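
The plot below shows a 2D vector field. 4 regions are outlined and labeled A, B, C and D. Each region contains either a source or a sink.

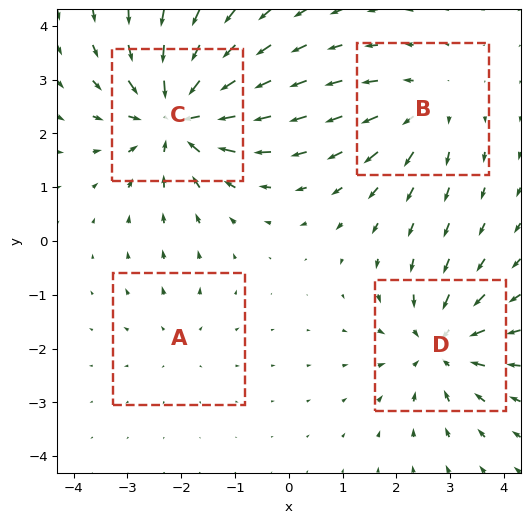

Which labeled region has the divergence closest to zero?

A

Divergence at each region's feature centre — A: about +2, B: about +4, C: about -7, D: about -5. Region A is closest to zero.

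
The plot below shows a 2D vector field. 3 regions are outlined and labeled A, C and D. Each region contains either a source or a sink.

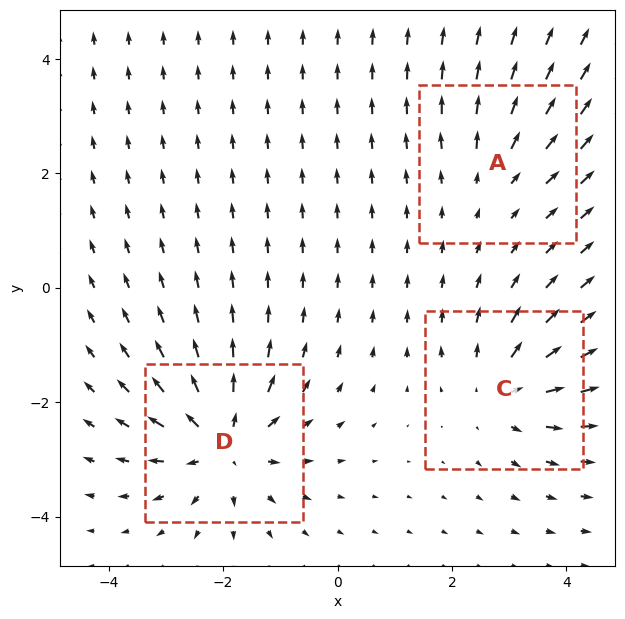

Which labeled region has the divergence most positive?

D

Divergence at each region's feature centre — A: about +2, C: about +4, D: about +5. Region D is most positive.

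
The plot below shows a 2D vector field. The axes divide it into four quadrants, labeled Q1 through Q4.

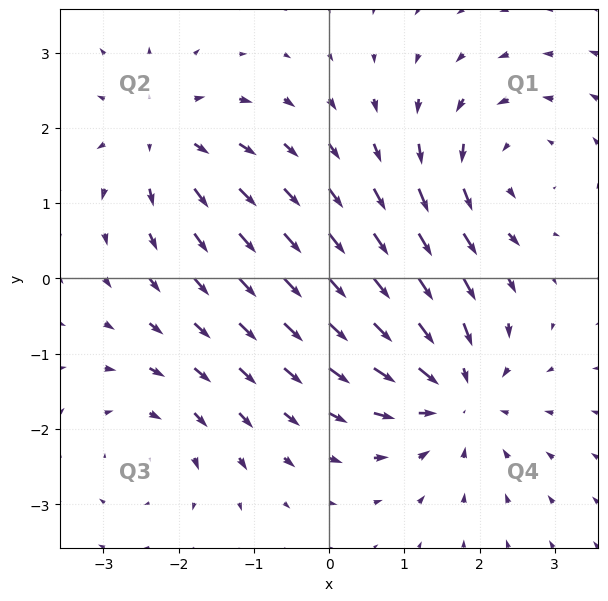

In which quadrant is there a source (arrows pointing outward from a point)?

Q2

The source sits at approximately (-2.2, 1.9), which lies in quadrant Q2. The divergence there is about +4, positive as expected for a source.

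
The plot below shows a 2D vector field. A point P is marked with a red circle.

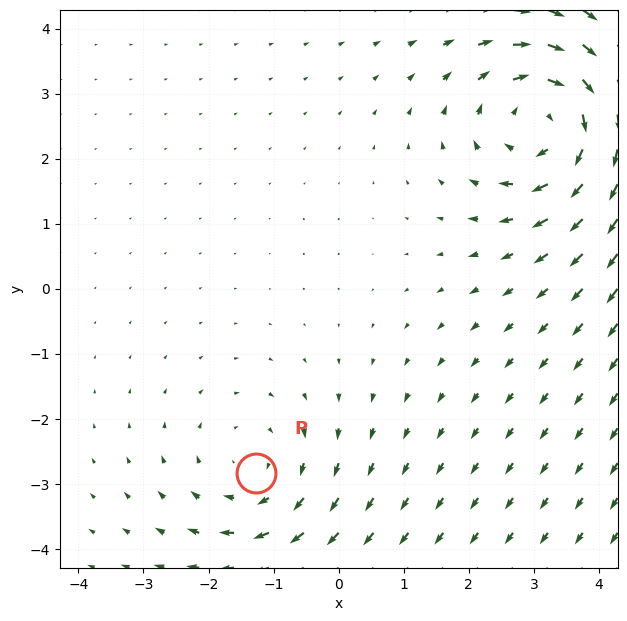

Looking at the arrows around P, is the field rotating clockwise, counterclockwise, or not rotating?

Near P at (-1.3, -2.8) the arrows circulate clockwise. The curl (z-component) there is about -2; negative curl means clockwise rotation.

clockwise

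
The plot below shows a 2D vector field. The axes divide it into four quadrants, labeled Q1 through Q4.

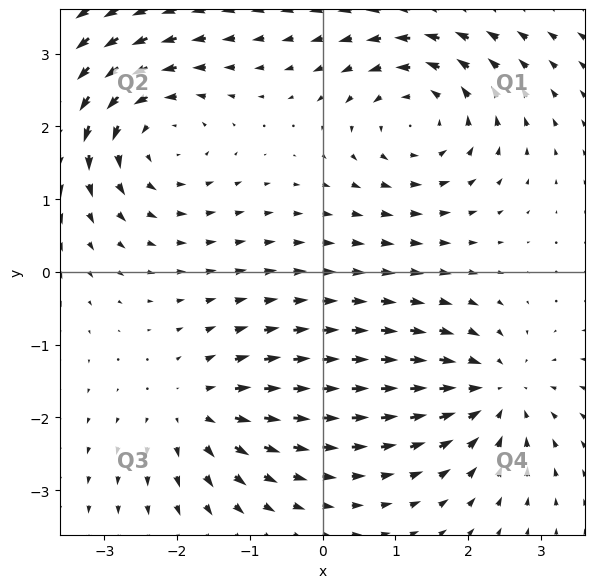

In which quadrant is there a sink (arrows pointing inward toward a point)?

Q4

The sink sits at approximately (2.4, -1.7), which lies in quadrant Q4. The divergence there is about -4, negative as expected for a sink.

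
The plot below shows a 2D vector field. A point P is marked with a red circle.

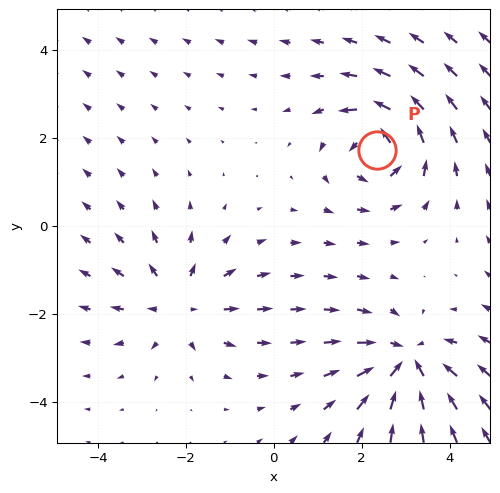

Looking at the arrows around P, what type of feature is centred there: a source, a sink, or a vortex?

At P (2.4, 1.7) the arrows circulate counterclockwise. Divergence ≈0, curl about +4 — near-zero divergence with nonzero curl is a vortex.

vortex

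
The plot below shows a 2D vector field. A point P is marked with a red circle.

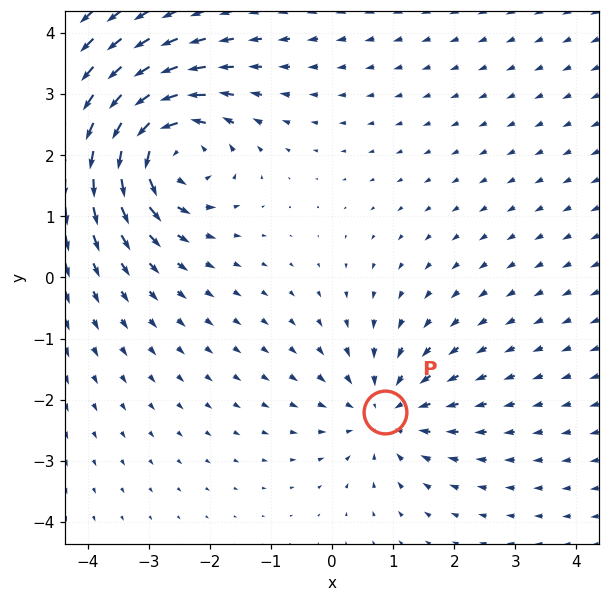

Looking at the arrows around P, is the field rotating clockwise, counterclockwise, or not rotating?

Near P at (0.9, -2.2) the arrows show no circulation. The curl there is ≈0.

not rotating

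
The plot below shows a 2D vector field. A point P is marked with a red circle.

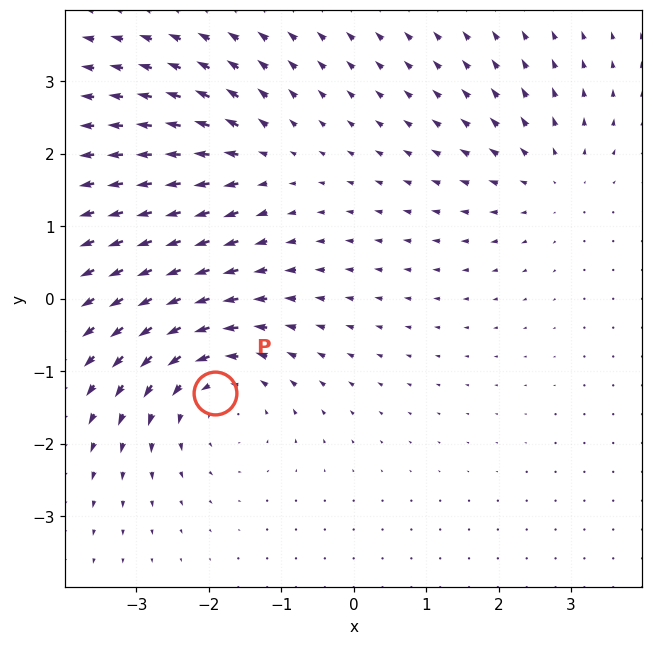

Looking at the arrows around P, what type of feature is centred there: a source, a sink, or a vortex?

vortex

At P (-1.9, -1.3) the arrows circulate counterclockwise. Divergence ≈0, curl about +5 — near-zero divergence with nonzero curl is a vortex.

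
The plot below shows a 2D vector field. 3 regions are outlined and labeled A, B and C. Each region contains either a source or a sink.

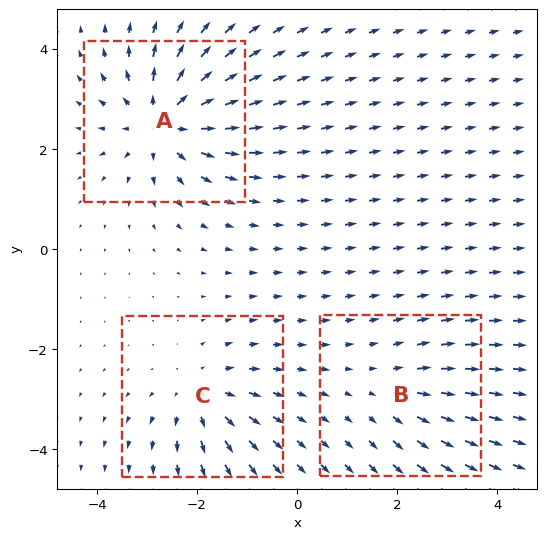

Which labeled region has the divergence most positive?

Divergence at each region's feature centre — A: about +5, B: about +2, C: about +3. Region A is most positive.

A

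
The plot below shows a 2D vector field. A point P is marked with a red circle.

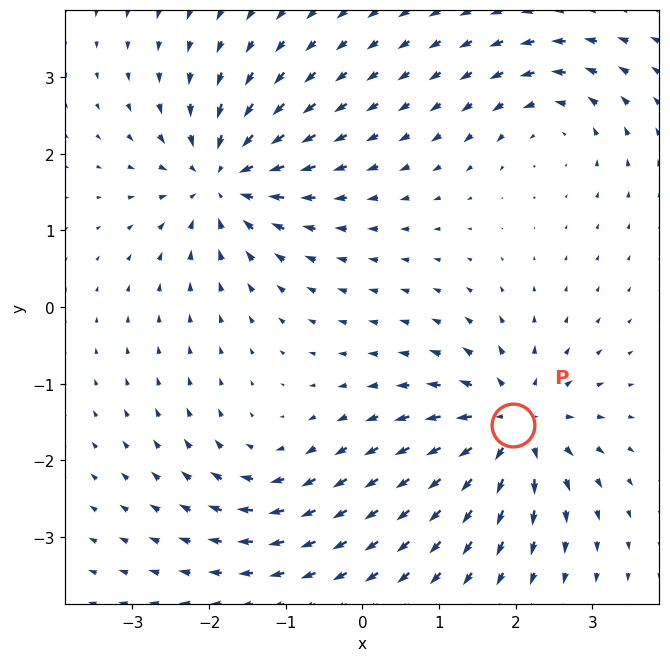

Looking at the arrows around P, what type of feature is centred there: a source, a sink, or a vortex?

At P (2.0, -1.5) the arrows spread outward. Divergence about +7, curl ≈0 — positive divergence with near-zero curl is a source.

source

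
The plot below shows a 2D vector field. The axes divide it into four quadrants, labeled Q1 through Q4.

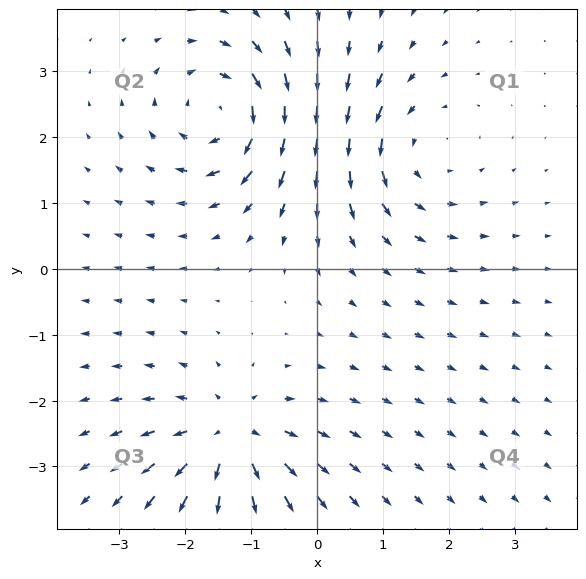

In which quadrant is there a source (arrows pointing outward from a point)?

Q3

The source sits at approximately (-1.3, -2.6), which lies in quadrant Q3. The divergence there is about +5, positive as expected for a source.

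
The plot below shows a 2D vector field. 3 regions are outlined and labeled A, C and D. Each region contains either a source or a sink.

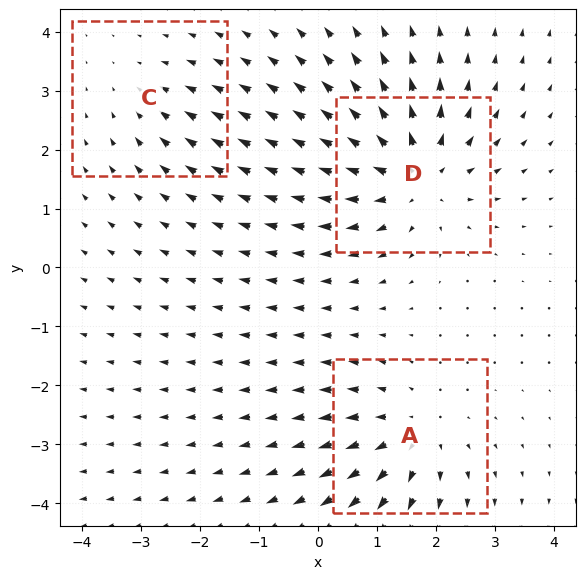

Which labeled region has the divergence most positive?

D

Divergence at each region's feature centre — A: about +3, C: about -2, D: about +5. Region D is most positive.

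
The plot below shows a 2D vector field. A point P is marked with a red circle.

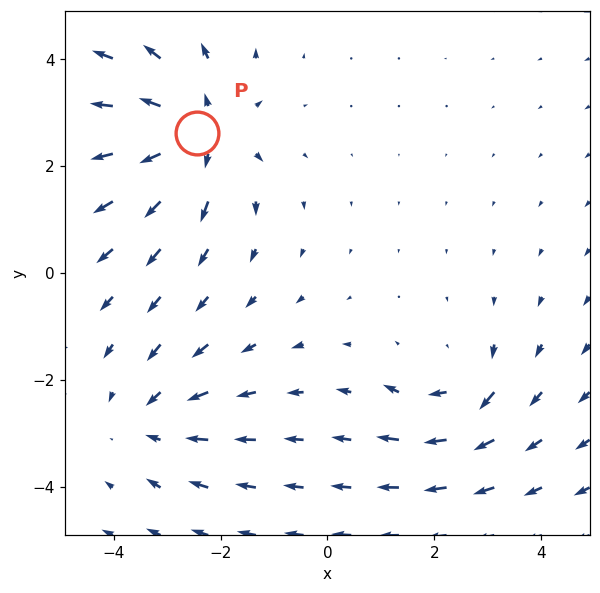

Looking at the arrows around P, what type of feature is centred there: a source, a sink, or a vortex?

source

At P (-2.4, 2.6) the arrows spread outward. Divergence about +4, curl ≈0 — positive divergence with near-zero curl is a source.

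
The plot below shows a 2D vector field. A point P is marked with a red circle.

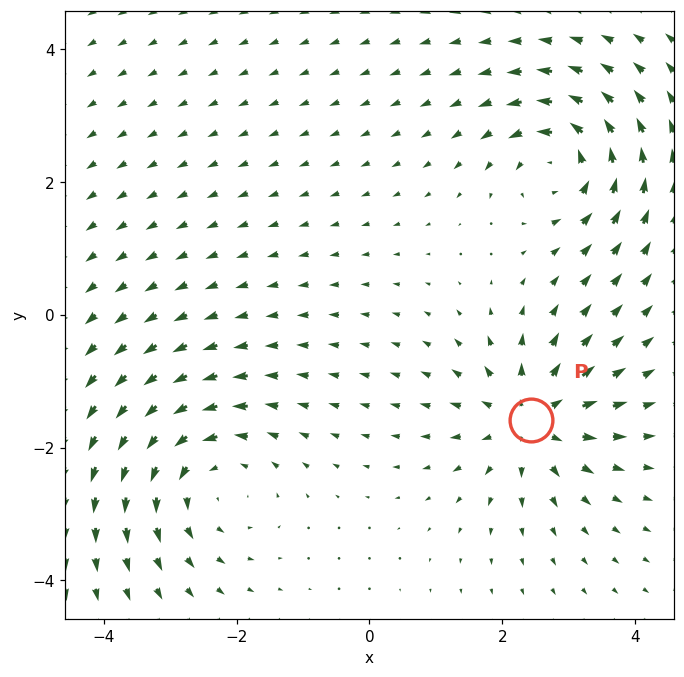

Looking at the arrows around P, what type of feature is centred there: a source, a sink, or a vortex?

At P (2.4, -1.6) the arrows spread outward. Divergence about +4, curl ≈0 — positive divergence with near-zero curl is a source.

source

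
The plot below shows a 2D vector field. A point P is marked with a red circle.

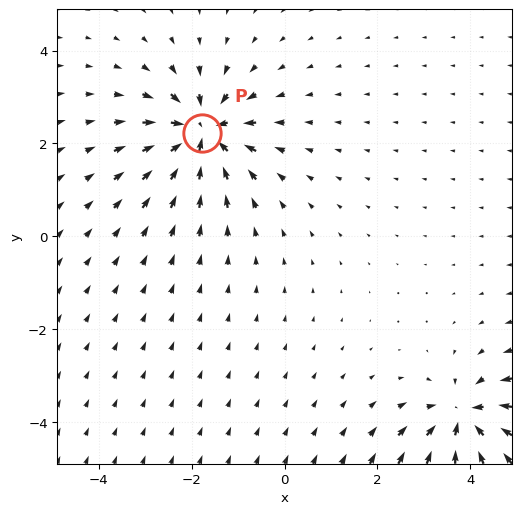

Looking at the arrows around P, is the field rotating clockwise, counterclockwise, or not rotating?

not rotating

Near P at (-1.8, 2.2) the arrows show no circulation. The curl there is ≈0.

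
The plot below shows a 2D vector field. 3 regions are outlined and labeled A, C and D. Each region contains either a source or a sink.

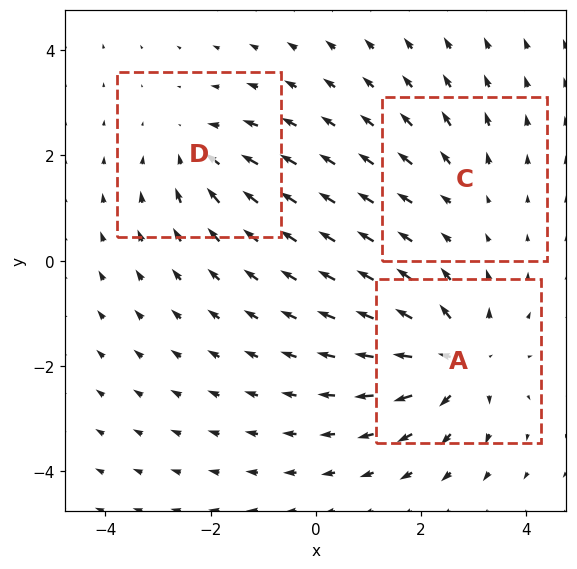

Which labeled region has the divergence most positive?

Divergence at each region's feature centre — A: about +5, C: about +2, D: about -3. Region A is most positive.

A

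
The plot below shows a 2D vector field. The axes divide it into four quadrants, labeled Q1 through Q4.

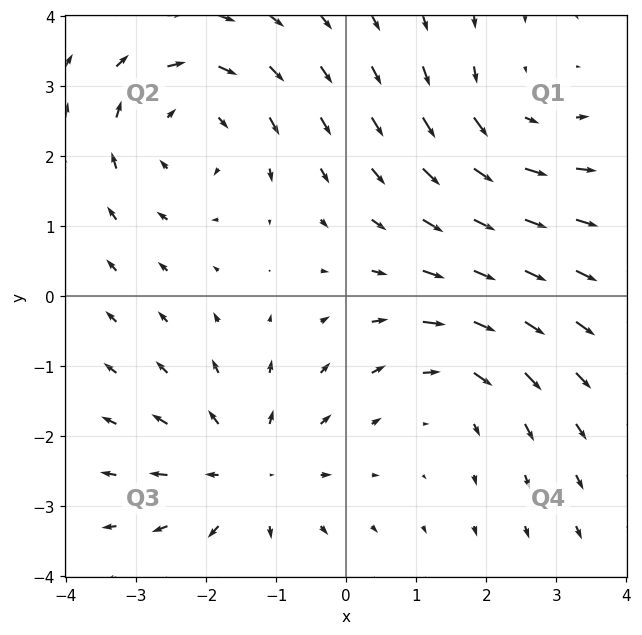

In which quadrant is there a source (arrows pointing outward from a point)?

Q3

The source sits at approximately (-1.4, -2.5), which lies in quadrant Q3. The divergence there is about +4, positive as expected for a source.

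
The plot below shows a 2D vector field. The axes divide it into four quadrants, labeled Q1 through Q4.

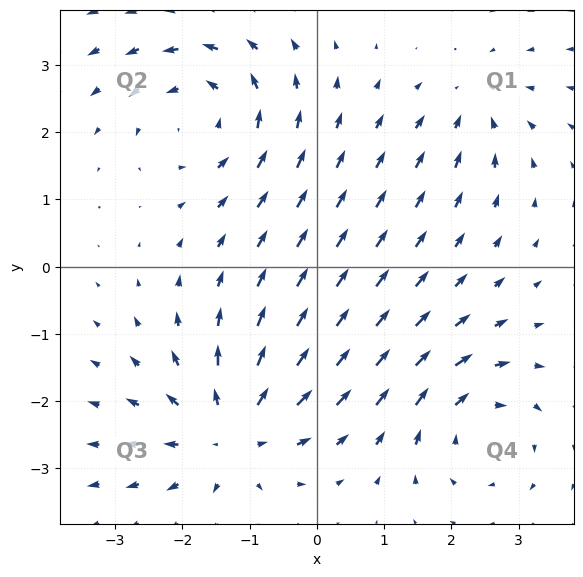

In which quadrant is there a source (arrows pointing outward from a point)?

The source sits at approximately (-1.3, -2.5), which lies in quadrant Q3. The divergence there is about +5, positive as expected for a source.

Q3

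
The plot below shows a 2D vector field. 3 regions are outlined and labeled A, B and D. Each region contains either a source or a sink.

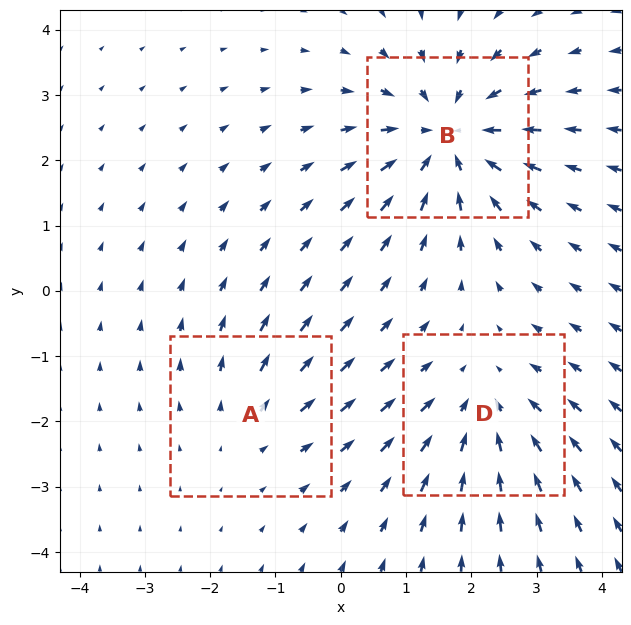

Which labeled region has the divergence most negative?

B

Divergence at each region's feature centre — A: about +2, B: about -4, D: about -3. Region B is most negative.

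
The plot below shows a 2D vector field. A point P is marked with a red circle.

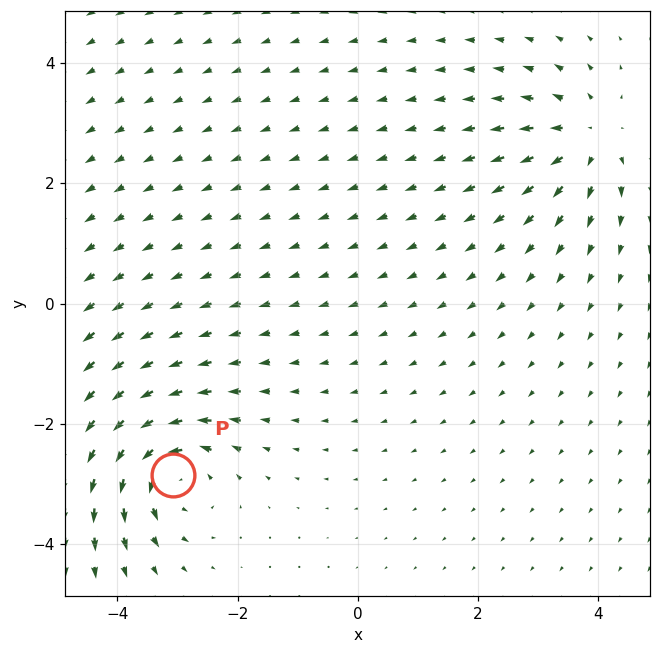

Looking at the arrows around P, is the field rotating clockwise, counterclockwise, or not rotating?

counterclockwise

Near P at (-3.1, -2.9) the arrows circulate counterclockwise. The curl (z-component) there is about +5; positive curl means counterclockwise rotation.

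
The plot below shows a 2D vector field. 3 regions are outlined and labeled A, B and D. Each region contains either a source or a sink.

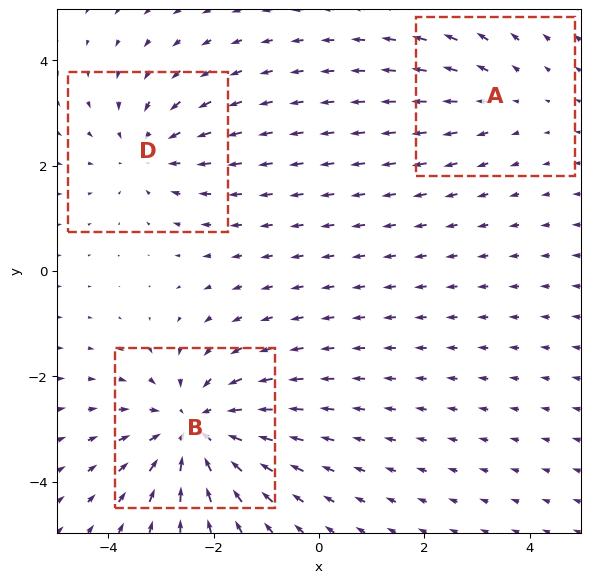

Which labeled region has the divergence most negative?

Divergence at each region's feature centre — A: about +2, B: about -4, D: about -3. Region B is most negative.

B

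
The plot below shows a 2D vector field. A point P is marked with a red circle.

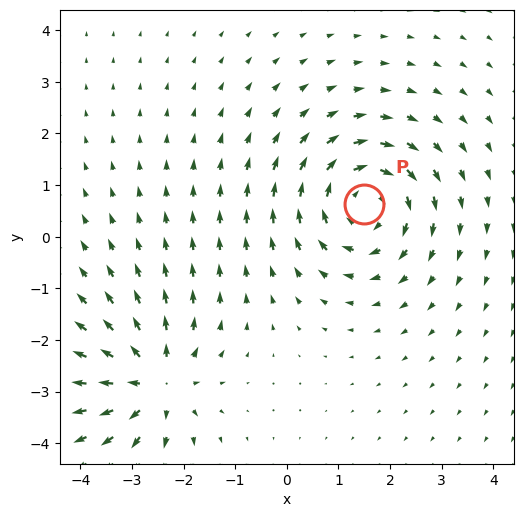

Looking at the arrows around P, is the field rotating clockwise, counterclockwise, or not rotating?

Near P at (1.5, 0.6) the arrows circulate clockwise. The curl (z-component) there is about -5; negative curl means clockwise rotation.

clockwise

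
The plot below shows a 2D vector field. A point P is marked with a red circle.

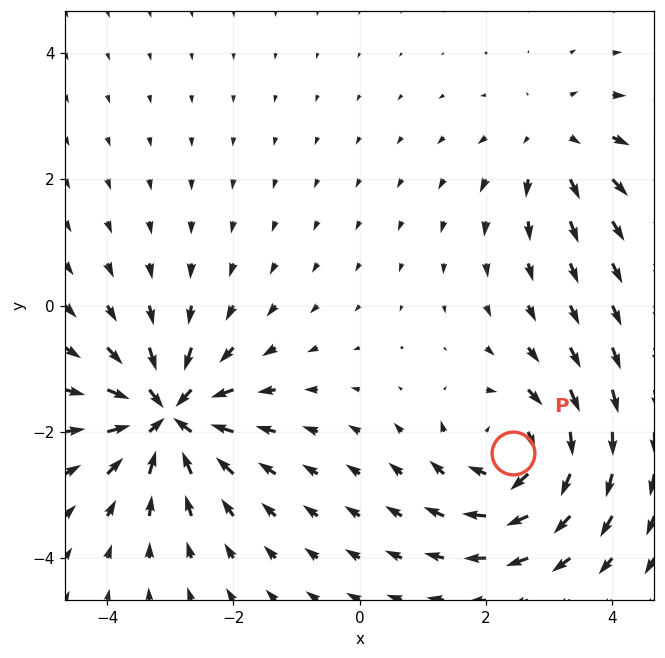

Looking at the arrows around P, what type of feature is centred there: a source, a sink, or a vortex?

At P (2.4, -2.3) the arrows circulate clockwise. Divergence ≈0, curl about -5 — near-zero divergence with nonzero curl is a vortex.

vortex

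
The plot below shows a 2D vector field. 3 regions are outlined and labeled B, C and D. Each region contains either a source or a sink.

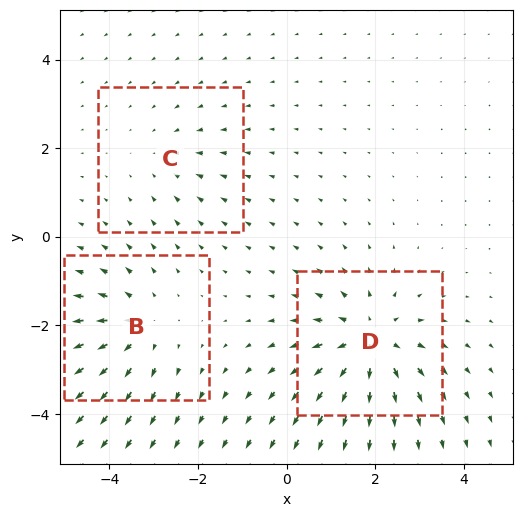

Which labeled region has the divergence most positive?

Divergence at each region's feature centre — B: about +3, C: about -2, D: about +4. Region D is most positive.

D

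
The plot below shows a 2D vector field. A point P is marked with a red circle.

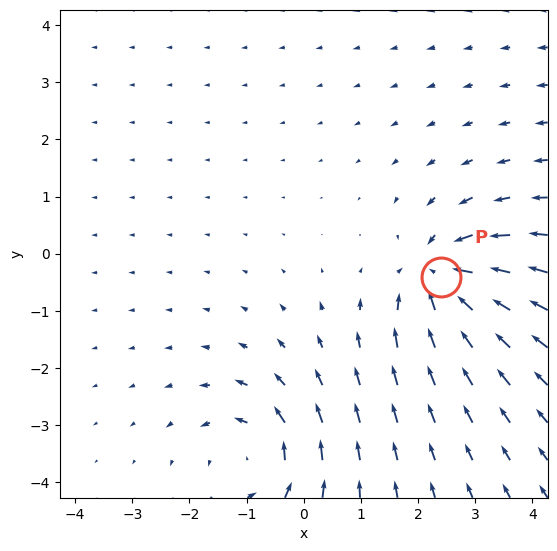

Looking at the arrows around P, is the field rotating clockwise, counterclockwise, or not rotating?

not rotating

Near P at (2.4, -0.4) the arrows show no circulation. The curl there is ≈0.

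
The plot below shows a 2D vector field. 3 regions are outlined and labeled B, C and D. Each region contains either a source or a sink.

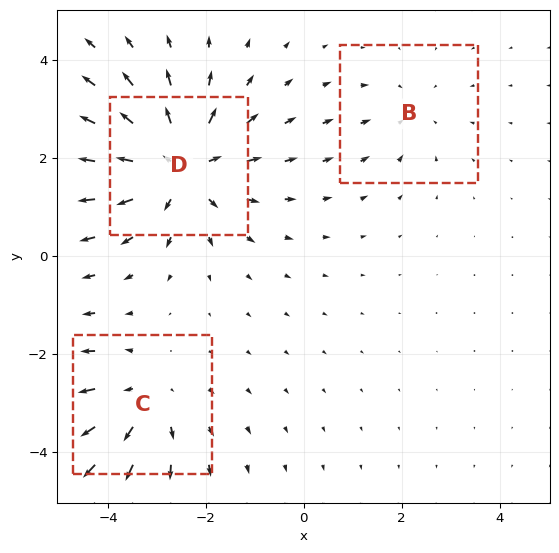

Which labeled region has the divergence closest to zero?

Divergence at each region's feature centre — B: about -2, C: about +3, D: about +5. Region B is closest to zero.

B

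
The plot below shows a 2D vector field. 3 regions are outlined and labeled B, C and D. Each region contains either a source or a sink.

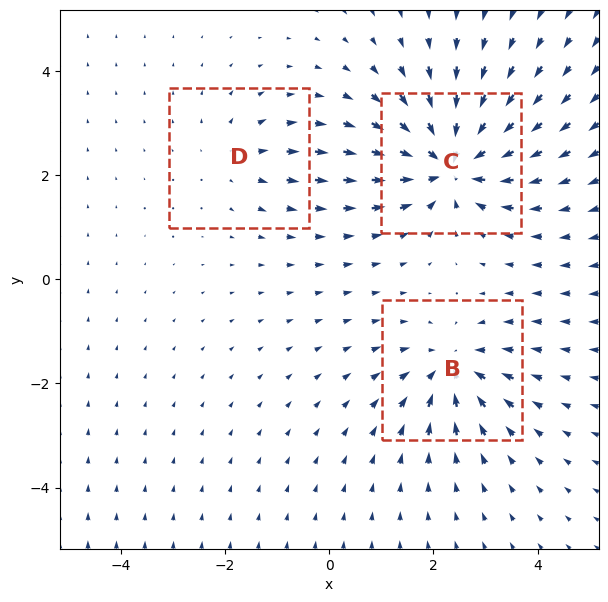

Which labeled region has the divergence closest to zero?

Divergence at each region's feature centre — B: about -4, C: about -6, D: about +2. Region D is closest to zero.

D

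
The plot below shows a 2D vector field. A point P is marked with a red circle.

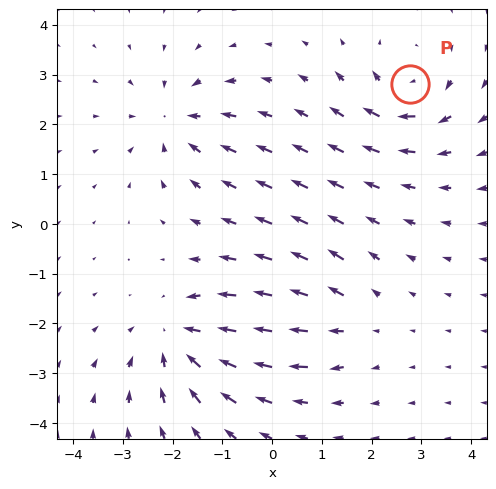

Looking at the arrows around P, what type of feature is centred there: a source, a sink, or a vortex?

vortex

At P (2.8, 2.8) the arrows circulate clockwise. Divergence ≈0, curl about -4 — near-zero divergence with nonzero curl is a vortex.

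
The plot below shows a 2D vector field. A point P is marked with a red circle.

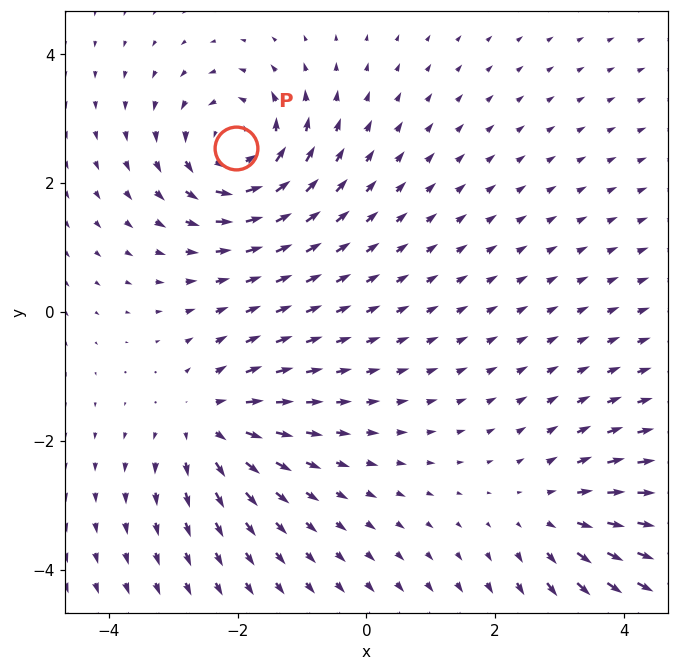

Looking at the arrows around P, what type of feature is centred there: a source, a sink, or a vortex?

At P (-2.0, 2.5) the arrows circulate counterclockwise. Divergence ≈0, curl about +4 — near-zero divergence with nonzero curl is a vortex.

vortex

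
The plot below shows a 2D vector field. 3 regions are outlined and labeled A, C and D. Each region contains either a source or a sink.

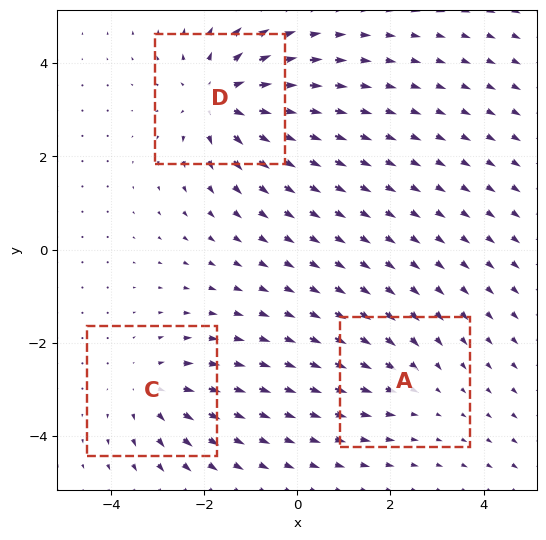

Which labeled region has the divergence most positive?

D

Divergence at each region's feature centre — A: about -2, C: about +3, D: about +5. Region D is most positive.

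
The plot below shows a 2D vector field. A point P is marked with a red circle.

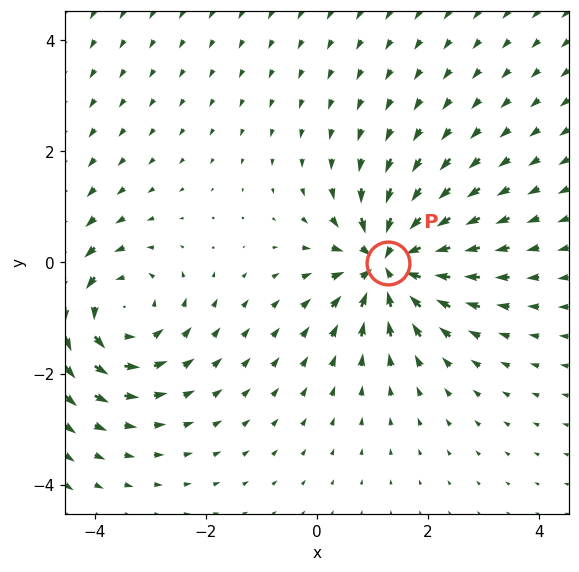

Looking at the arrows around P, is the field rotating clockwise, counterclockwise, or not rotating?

Near P at (1.3, -0.0) the arrows show no circulation. The curl there is ≈0.

not rotating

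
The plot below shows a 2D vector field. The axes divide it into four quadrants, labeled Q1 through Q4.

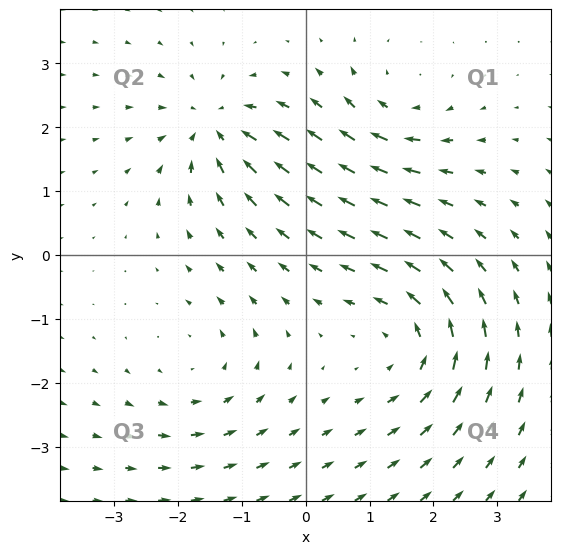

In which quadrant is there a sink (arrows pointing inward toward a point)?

Q2

The sink sits at approximately (-1.4, 2.0), which lies in quadrant Q2. The divergence there is about -5, negative as expected for a sink.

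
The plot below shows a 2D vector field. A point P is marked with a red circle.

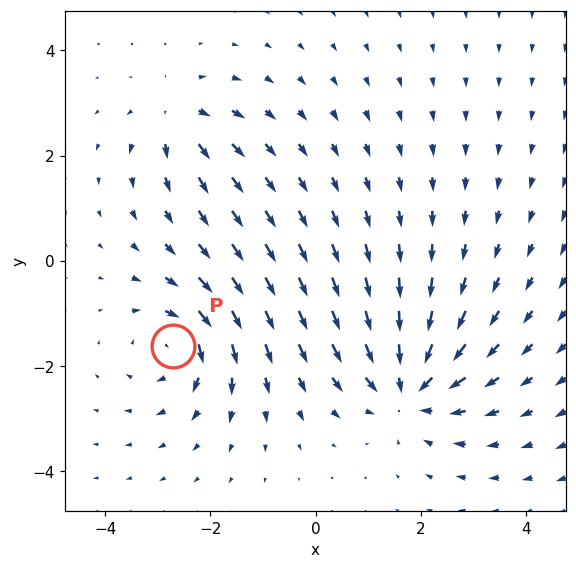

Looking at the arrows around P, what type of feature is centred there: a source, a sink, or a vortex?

At P (-2.7, -1.6) the arrows circulate clockwise. Divergence ≈0, curl about -5 — near-zero divergence with nonzero curl is a vortex.

vortex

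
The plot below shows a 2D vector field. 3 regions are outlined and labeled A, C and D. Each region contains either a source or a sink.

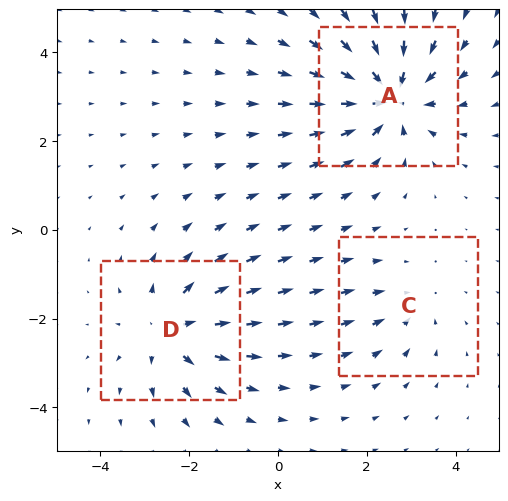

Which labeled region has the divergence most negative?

Divergence at each region's feature centre — A: about -5, C: about -2, D: about +3. Region A is most negative.

A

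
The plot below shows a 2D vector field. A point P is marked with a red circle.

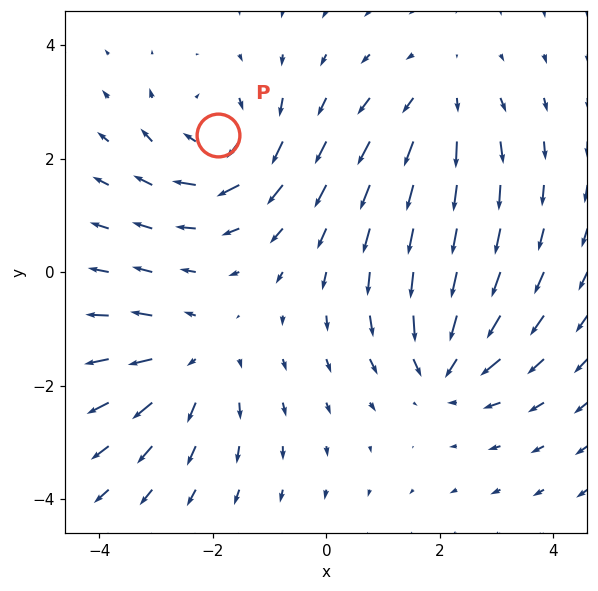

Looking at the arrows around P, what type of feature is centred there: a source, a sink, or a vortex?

At P (-1.9, 2.4) the arrows circulate clockwise. Divergence ≈0, curl about -5 — near-zero divergence with nonzero curl is a vortex.

vortex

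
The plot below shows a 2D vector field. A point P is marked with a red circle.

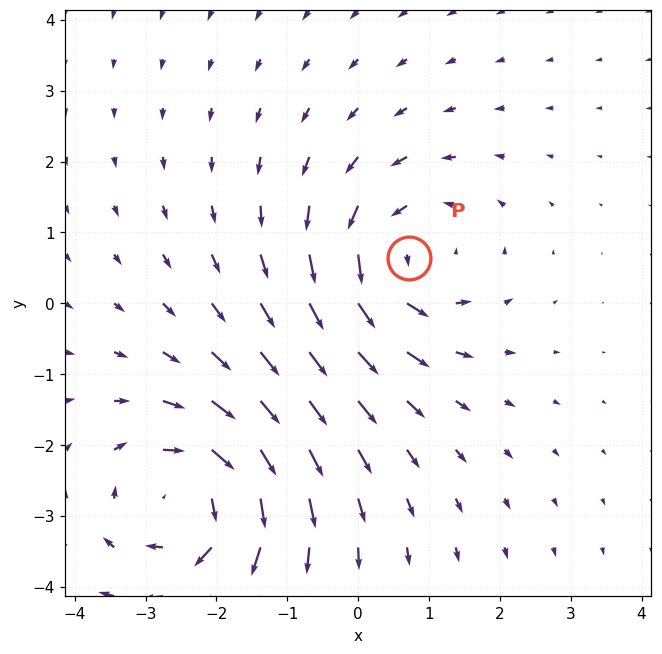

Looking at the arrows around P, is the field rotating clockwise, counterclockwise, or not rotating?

Near P at (0.7, 0.6) the arrows circulate counterclockwise. The curl (z-component) there is about +3; positive curl means counterclockwise rotation.

counterclockwise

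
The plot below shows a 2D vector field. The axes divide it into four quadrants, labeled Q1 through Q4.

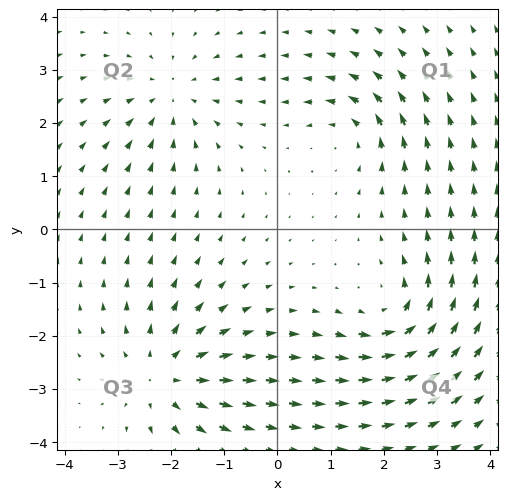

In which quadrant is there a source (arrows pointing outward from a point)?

Q3

The source sits at approximately (-2.1, -2.7), which lies in quadrant Q3. The divergence there is about +5, positive as expected for a source.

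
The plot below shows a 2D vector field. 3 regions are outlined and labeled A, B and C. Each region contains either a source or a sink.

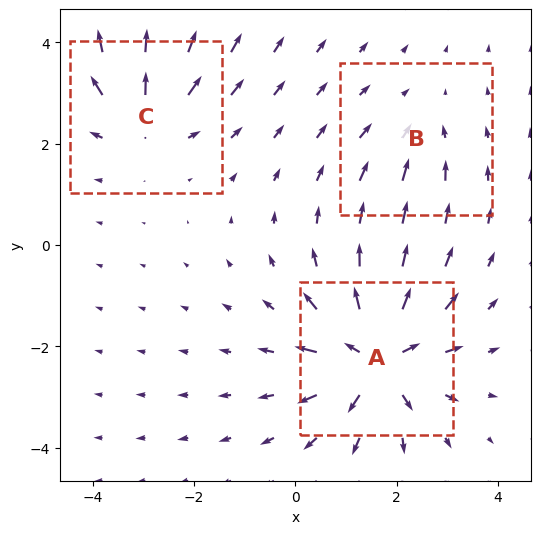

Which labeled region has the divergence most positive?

Divergence at each region's feature centre — A: about +6, B: about -2, C: about +4. Region A is most positive.

A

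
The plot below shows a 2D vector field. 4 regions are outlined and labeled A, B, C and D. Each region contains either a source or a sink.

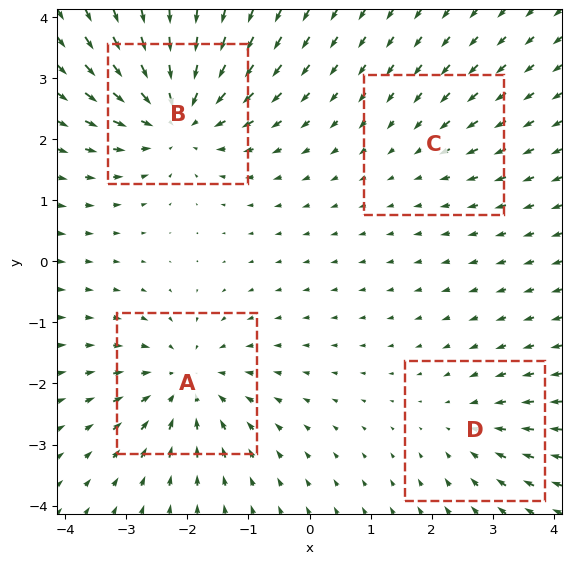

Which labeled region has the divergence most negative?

B

Divergence at each region's feature centre — A: about -5, B: about -7, C: about -2, D: about -3. Region B is most negative.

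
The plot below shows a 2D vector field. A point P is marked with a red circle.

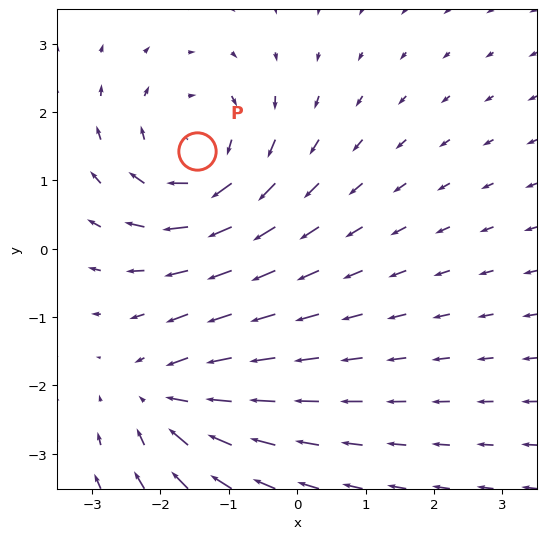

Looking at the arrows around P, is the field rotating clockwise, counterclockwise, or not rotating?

Near P at (-1.5, 1.4) the arrows circulate clockwise. The curl (z-component) there is about -4; negative curl means clockwise rotation.

clockwise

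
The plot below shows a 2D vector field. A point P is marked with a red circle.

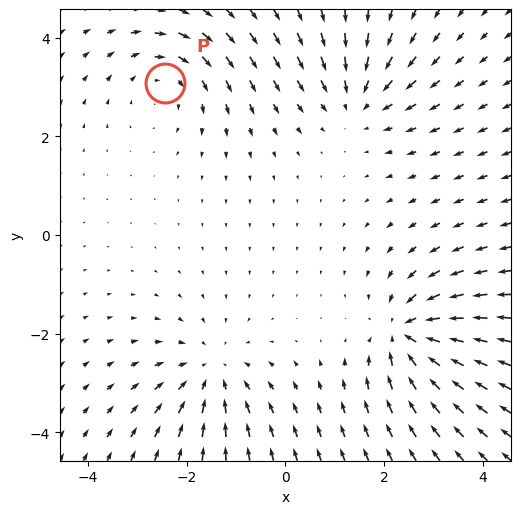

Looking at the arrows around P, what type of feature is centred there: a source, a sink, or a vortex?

vortex

At P (-2.4, 3.1) the arrows circulate clockwise. Divergence ≈0, curl about -3 — near-zero divergence with nonzero curl is a vortex.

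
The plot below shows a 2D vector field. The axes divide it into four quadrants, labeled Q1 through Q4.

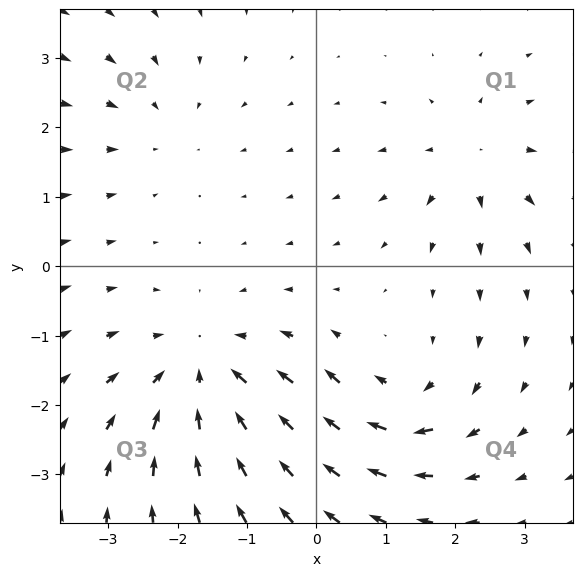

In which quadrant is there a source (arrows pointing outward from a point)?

Q1

The source sits at approximately (2.2, 1.5), which lies in quadrant Q1. The divergence there is about +3, positive as expected for a source.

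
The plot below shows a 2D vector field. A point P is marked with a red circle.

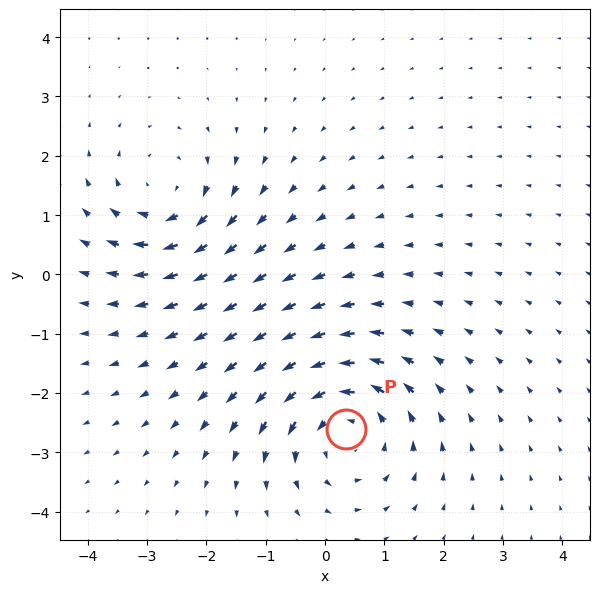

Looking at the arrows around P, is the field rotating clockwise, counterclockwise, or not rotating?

Near P at (0.4, -2.6) the arrows circulate counterclockwise. The curl (z-component) there is about +4; positive curl means counterclockwise rotation.

counterclockwise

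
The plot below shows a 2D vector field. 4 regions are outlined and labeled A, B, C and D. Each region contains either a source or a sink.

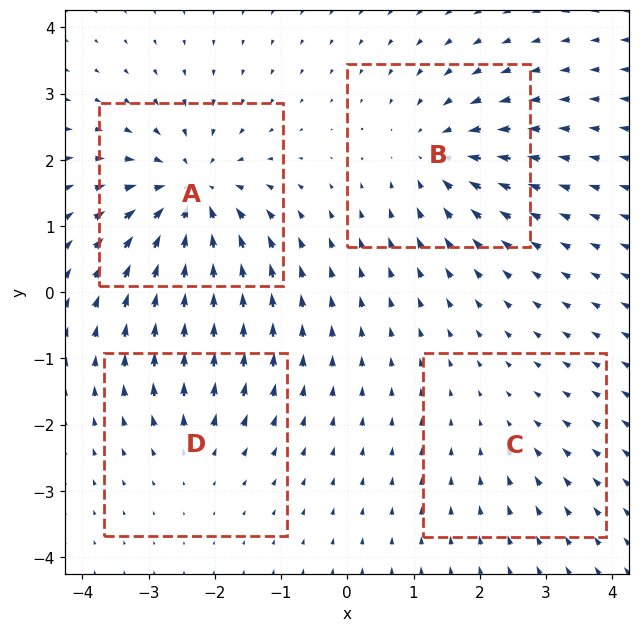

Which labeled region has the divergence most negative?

Divergence at each region's feature centre — A: about -7, B: about -5, C: about -2, D: about +3. Region A is most negative.

A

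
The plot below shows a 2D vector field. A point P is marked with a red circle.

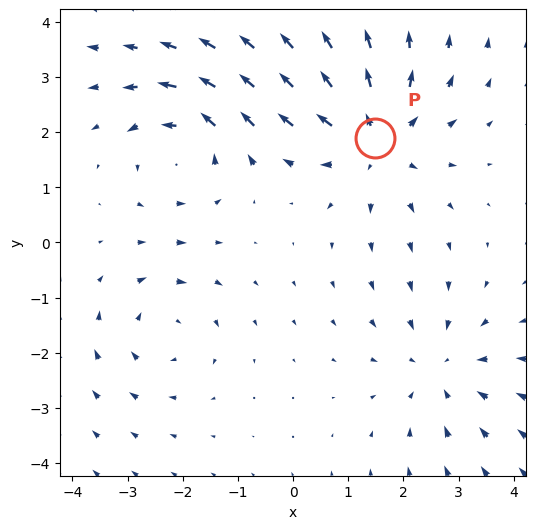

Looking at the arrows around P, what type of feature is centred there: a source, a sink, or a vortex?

At P (1.5, 1.9) the arrows spread outward. Divergence about +4, curl ≈0 — positive divergence with near-zero curl is a source.

source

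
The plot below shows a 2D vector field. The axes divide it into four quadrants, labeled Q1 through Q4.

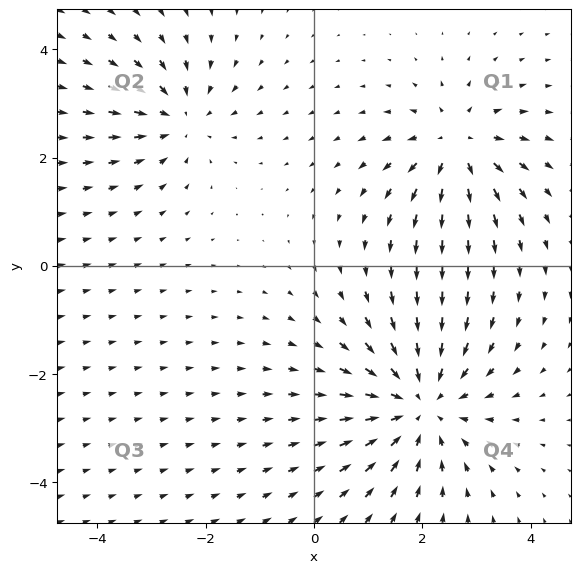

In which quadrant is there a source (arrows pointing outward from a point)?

Q1

The source sits at approximately (2.6, 2.2), which lies in quadrant Q1. The divergence there is about +4, positive as expected for a source.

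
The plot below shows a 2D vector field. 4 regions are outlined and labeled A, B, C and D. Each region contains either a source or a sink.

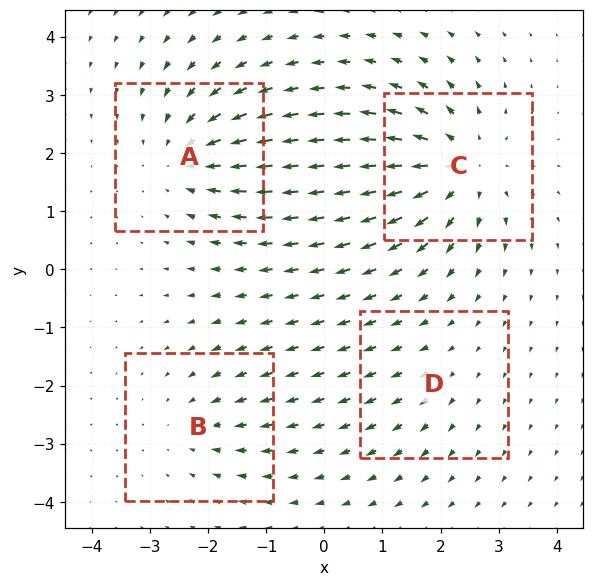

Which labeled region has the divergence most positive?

Divergence at each region's feature centre — A: about -5, B: about -3, C: about +6, D: about +2. Region C is most positive.

C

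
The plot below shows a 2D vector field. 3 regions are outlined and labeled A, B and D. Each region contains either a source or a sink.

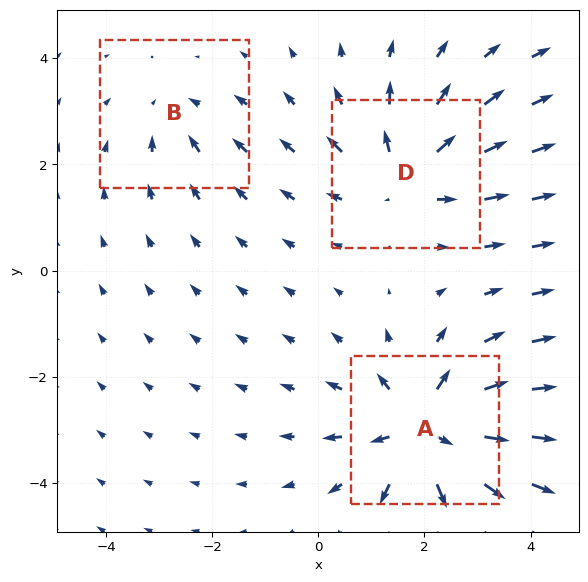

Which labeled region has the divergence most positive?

A

Divergence at each region's feature centre — A: about +5, B: about -2, D: about +3. Region A is most positive.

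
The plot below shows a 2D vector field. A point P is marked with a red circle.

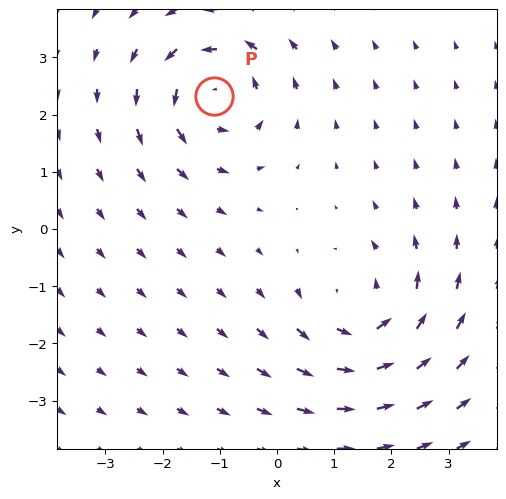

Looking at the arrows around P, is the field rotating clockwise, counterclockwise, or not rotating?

Near P at (-1.1, 2.3) the arrows circulate counterclockwise. The curl (z-component) there is about +4; positive curl means counterclockwise rotation.

counterclockwise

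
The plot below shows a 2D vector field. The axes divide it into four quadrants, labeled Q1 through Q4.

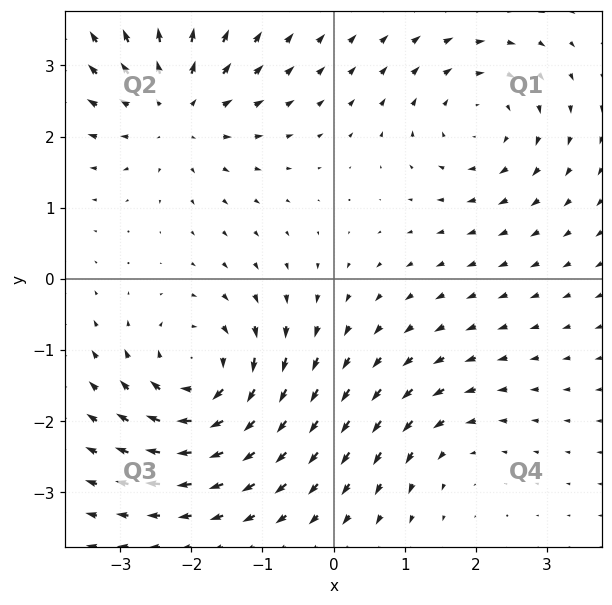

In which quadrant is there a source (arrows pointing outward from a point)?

Q2

The source sits at approximately (-2.2, 2.4), which lies in quadrant Q2. The divergence there is about +5, positive as expected for a source.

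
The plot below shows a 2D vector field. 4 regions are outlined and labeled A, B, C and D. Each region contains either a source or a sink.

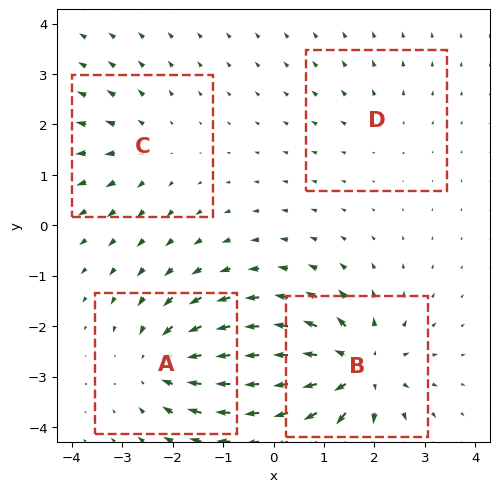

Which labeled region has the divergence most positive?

Divergence at each region's feature centre — A: about -5, B: about +7, C: about +3, D: about +2. Region B is most positive.

B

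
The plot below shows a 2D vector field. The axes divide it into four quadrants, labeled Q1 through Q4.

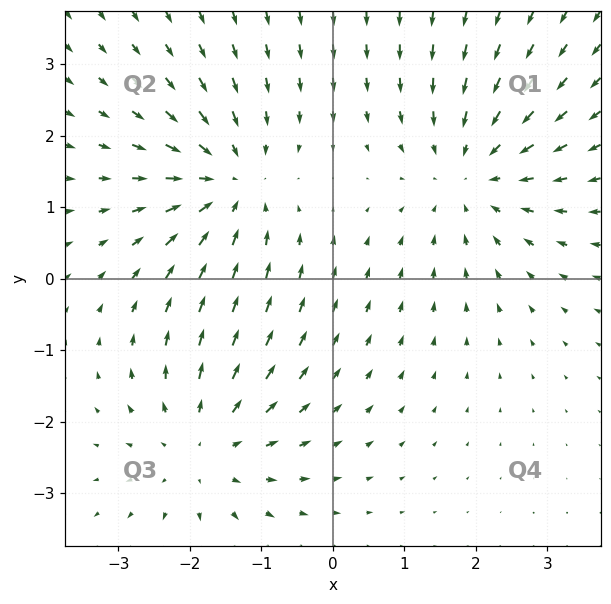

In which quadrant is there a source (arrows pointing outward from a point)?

The source sits at approximately (-1.8, -2.4), which lies in quadrant Q3. The divergence there is about +3, positive as expected for a source.

Q3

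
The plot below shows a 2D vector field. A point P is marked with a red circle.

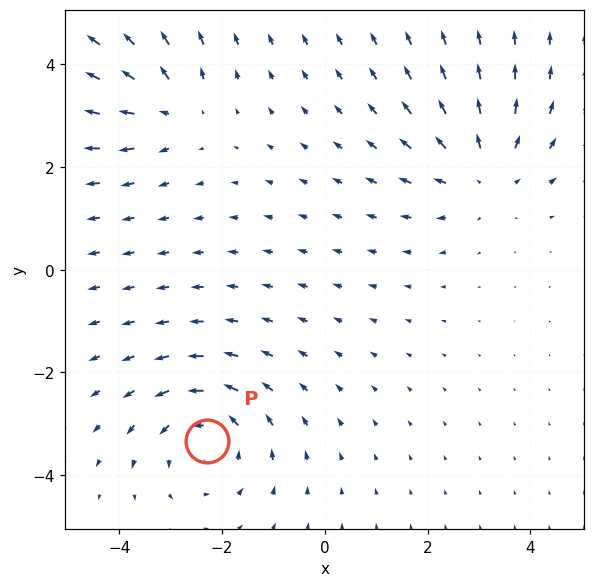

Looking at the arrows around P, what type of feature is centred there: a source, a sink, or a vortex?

vortex

At P (-2.3, -3.3) the arrows circulate counterclockwise. Divergence ≈0, curl about +4 — near-zero divergence with nonzero curl is a vortex.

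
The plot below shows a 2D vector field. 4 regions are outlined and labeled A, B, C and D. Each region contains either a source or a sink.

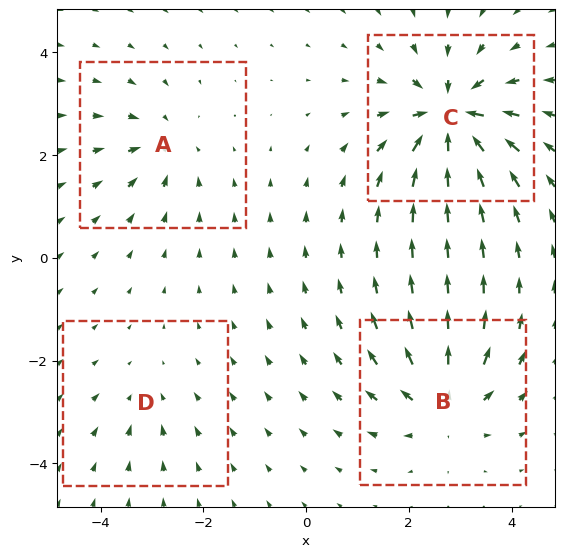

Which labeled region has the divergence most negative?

C

Divergence at each region's feature centre — A: about -4, B: about +6, C: about -8, D: about -2. Region C is most negative.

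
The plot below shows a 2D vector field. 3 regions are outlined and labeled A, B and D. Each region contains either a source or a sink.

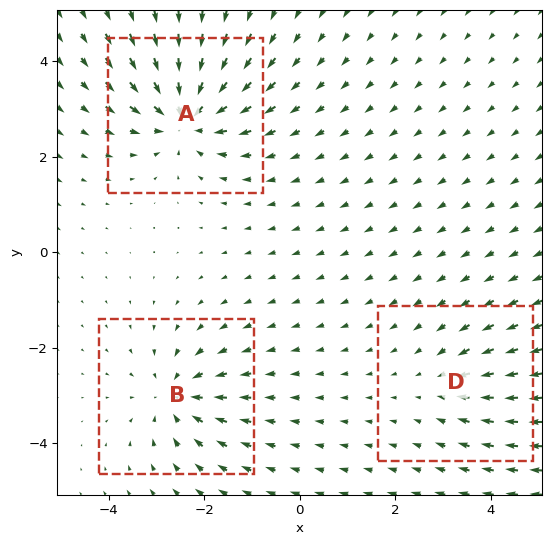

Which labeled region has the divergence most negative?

Divergence at each region's feature centre — A: about -6, B: about -4, D: about -2. Region A is most negative.

A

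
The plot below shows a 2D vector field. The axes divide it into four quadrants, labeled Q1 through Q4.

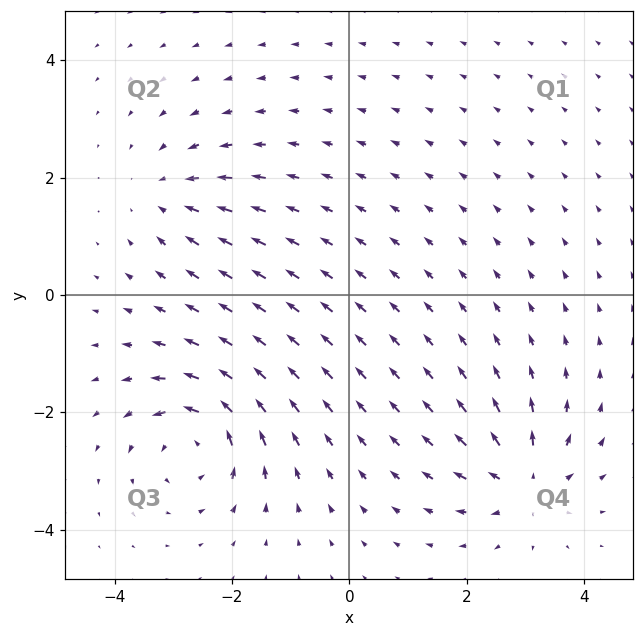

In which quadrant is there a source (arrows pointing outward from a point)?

Q4

The source sits at approximately (3.0, -3.2), which lies in quadrant Q4. The divergence there is about +5, positive as expected for a source.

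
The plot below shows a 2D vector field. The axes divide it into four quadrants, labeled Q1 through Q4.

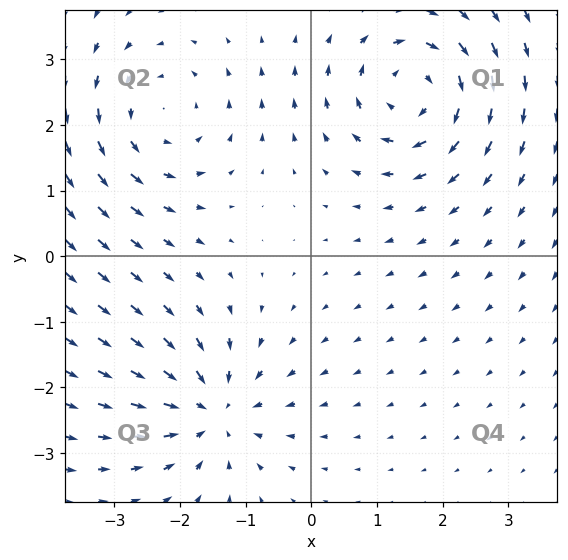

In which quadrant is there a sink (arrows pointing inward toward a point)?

The sink sits at approximately (-1.5, -2.4), which lies in quadrant Q3. The divergence there is about -4, negative as expected for a sink.

Q3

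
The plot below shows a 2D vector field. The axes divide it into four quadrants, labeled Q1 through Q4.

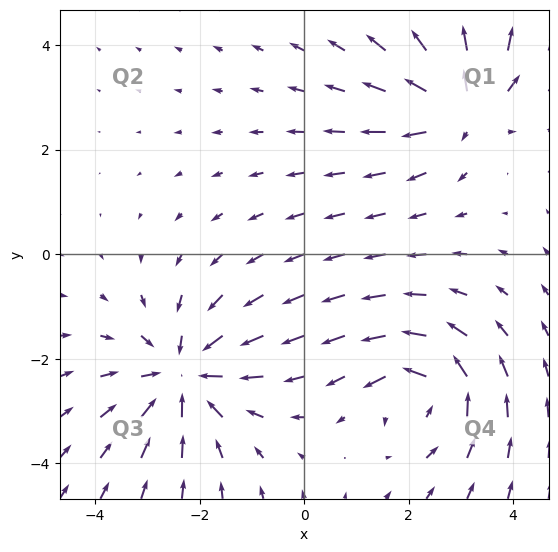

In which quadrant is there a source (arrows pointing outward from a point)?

The source sits at approximately (3.0, 2.8), which lies in quadrant Q1. The divergence there is about +4, positive as expected for a source.

Q1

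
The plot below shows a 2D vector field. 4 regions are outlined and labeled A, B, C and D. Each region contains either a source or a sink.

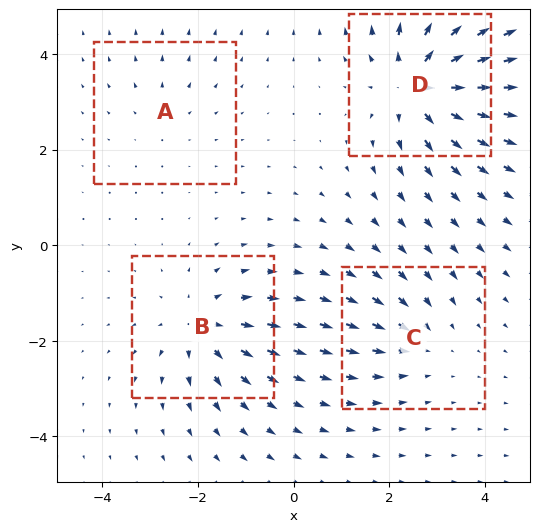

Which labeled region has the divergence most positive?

Divergence at each region's feature centre — A: about +2, B: about +5, C: about -3, D: about +7. Region D is most positive.

D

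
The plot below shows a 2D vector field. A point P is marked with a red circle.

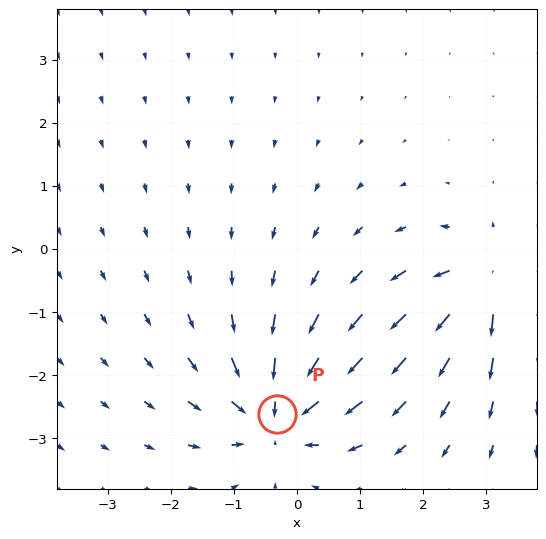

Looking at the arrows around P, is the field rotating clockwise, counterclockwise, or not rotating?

Near P at (-0.3, -2.6) the arrows show no circulation. The curl there is ≈0.

not rotating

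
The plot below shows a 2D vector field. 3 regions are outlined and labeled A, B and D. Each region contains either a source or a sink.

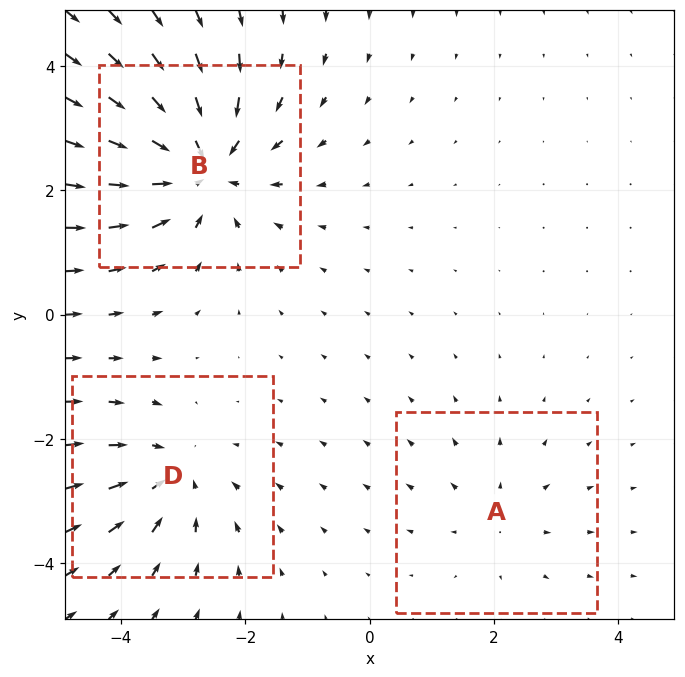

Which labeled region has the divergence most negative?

B

Divergence at each region's feature centre — A: about +2, B: about -5, D: about -3. Region B is most negative.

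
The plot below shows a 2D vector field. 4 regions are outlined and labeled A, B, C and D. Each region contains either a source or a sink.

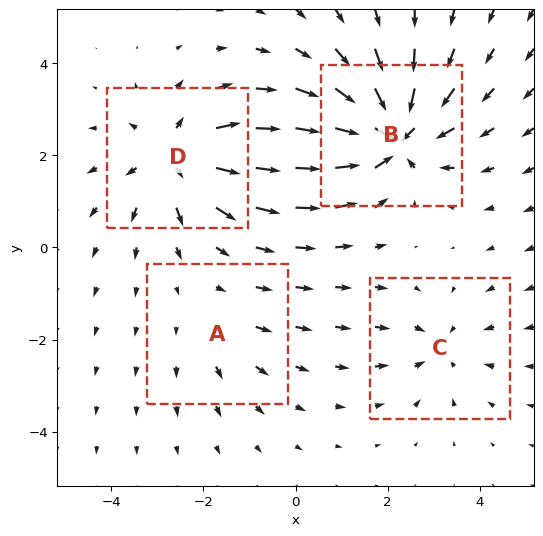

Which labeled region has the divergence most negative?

B

Divergence at each region's feature centre — A: about +2, B: about -7, C: about -3, D: about +5. Region B is most negative.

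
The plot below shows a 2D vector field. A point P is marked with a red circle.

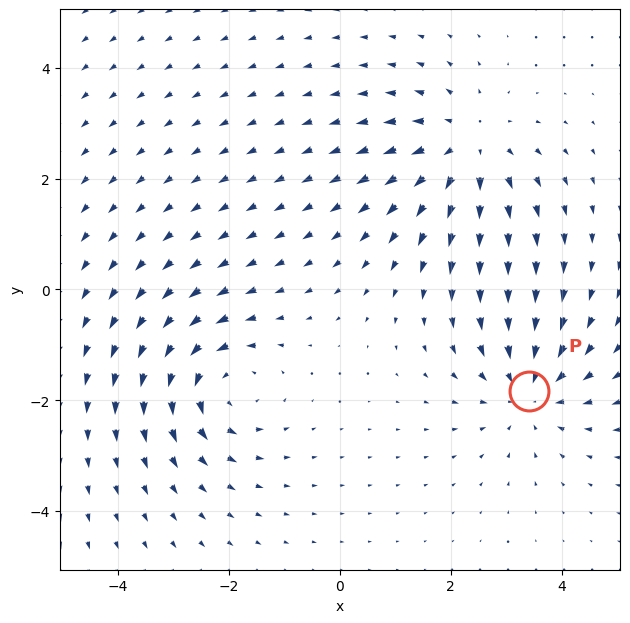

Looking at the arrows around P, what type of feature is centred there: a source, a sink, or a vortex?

sink

At P (3.4, -1.8) the arrows converge inward. Divergence about -4, curl ≈0 — negative divergence with near-zero curl is a sink.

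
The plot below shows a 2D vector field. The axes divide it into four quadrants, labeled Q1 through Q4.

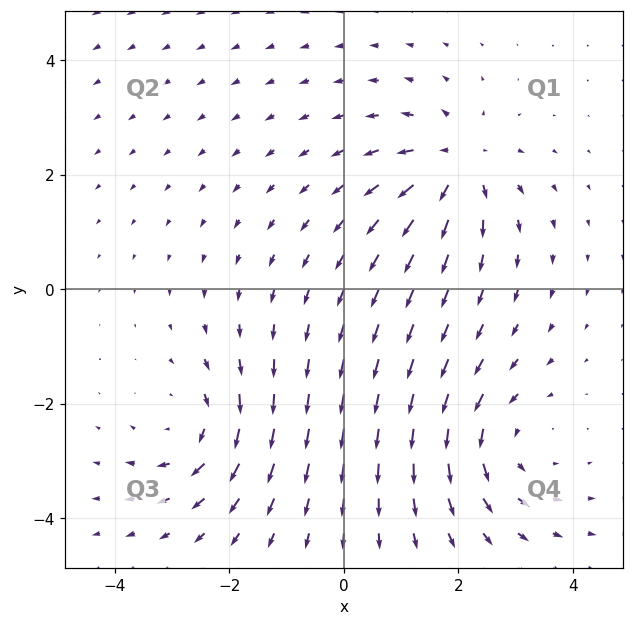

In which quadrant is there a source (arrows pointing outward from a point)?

Q1

The source sits at approximately (2.0, 2.2), which lies in quadrant Q1. The divergence there is about +4, positive as expected for a source.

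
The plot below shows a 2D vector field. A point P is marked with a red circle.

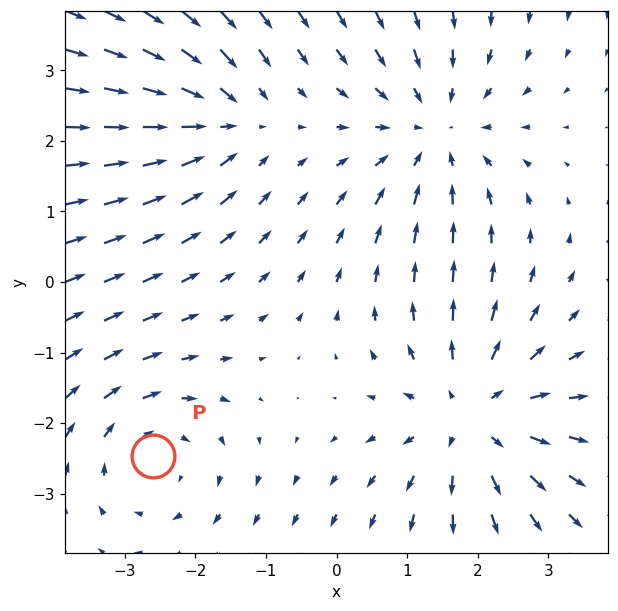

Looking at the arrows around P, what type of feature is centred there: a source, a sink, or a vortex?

vortex

At P (-2.6, -2.5) the arrows circulate clockwise. Divergence ≈0, curl about -3 — near-zero divergence with nonzero curl is a vortex.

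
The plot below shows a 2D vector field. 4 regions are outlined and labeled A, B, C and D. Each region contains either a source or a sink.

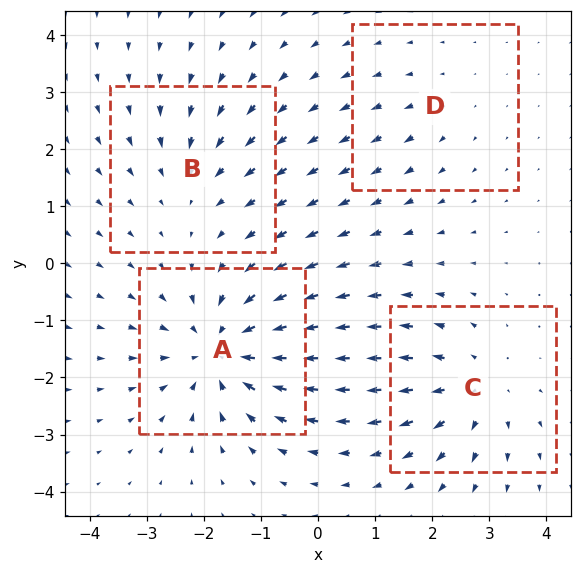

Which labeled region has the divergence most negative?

A

Divergence at each region's feature centre — A: about -7, B: about -3, C: about +4, D: about +2. Region A is most negative.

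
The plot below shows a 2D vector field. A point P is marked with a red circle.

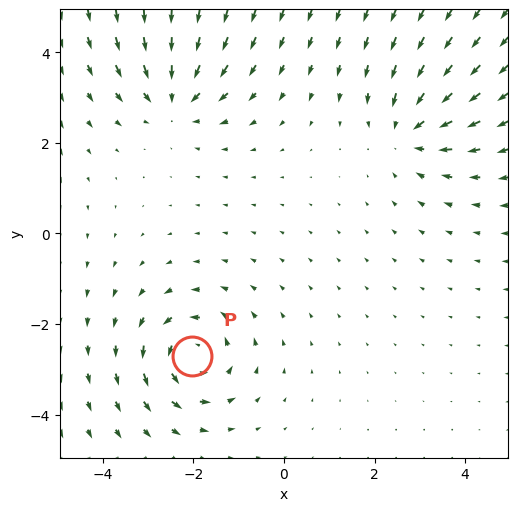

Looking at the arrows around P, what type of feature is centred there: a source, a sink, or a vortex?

vortex

At P (-2.0, -2.7) the arrows circulate counterclockwise. Divergence ≈0, curl about +4 — near-zero divergence with nonzero curl is a vortex.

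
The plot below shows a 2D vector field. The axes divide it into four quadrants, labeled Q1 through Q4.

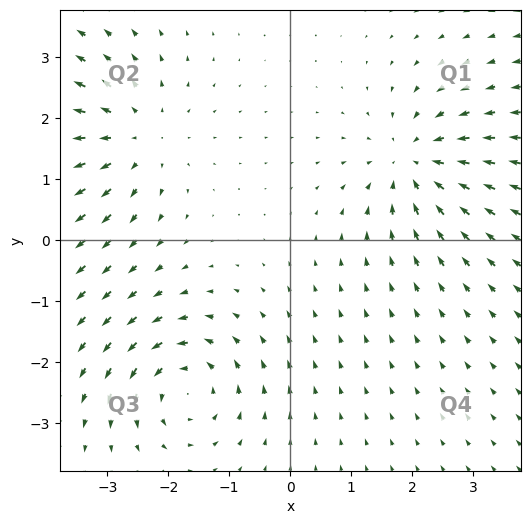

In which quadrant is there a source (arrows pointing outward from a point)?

Q2

The source sits at approximately (-2.5, 1.7), which lies in quadrant Q2. The divergence there is about +3, positive as expected for a source.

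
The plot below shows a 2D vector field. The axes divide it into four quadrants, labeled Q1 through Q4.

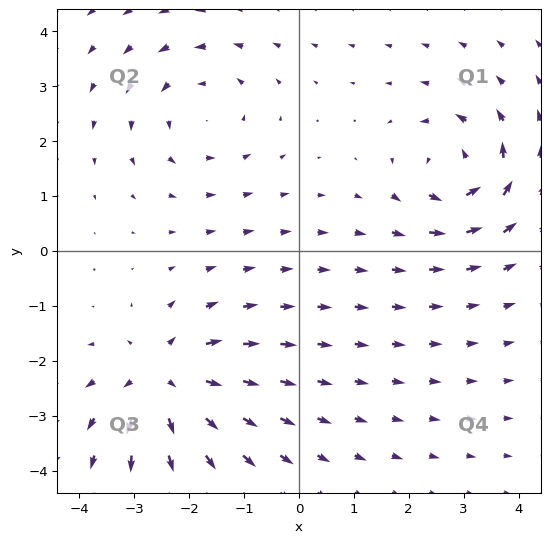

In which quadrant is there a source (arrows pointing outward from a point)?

The source sits at approximately (-2.4, -2.4), which lies in quadrant Q3. The divergence there is about +5, positive as expected for a source.

Q3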